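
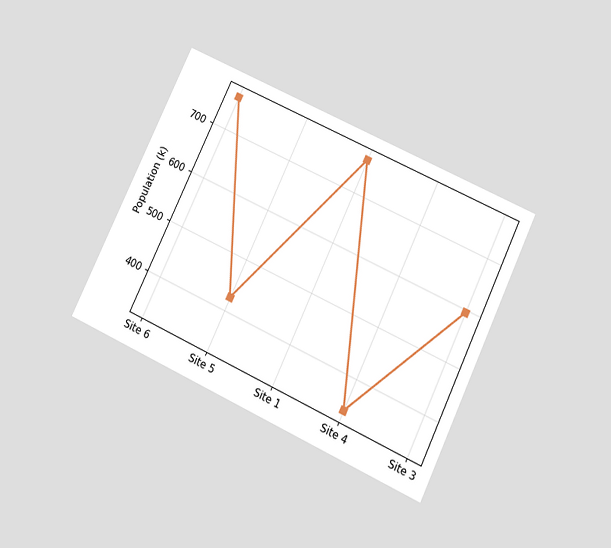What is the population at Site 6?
765k

The chart is tilted about 25° clockwise and viewed slightly from below. At Site 6, the line is at 765k.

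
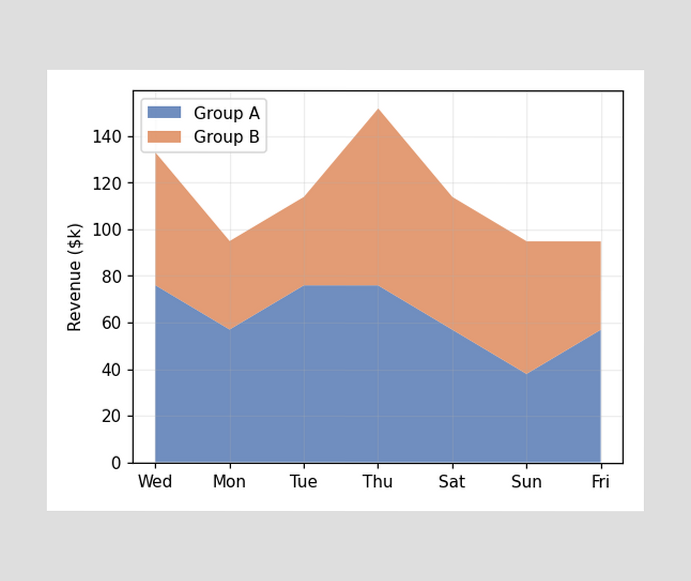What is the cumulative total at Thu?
$152k

The stacked total at Thu reaches $152k.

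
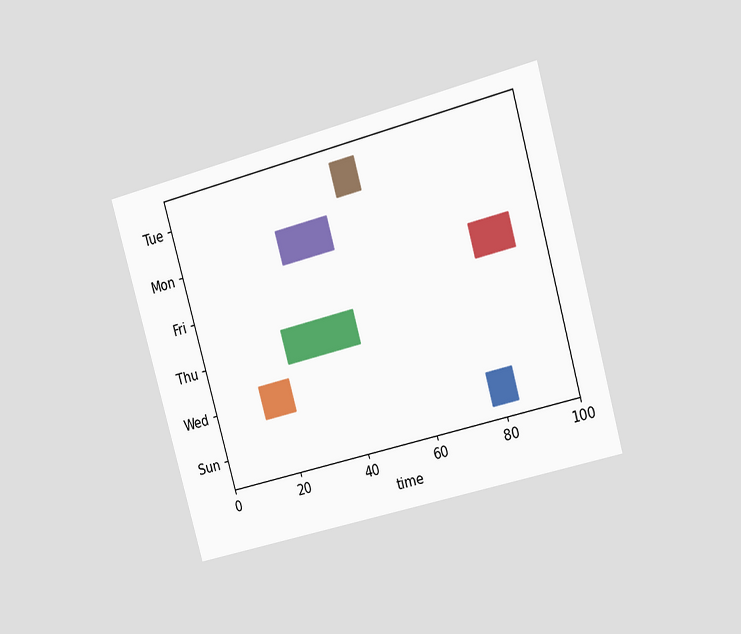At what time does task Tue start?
The chart is tilted about 16° counter-clockwise and viewed slightly from the right. The Tue bar begins at t=48.

48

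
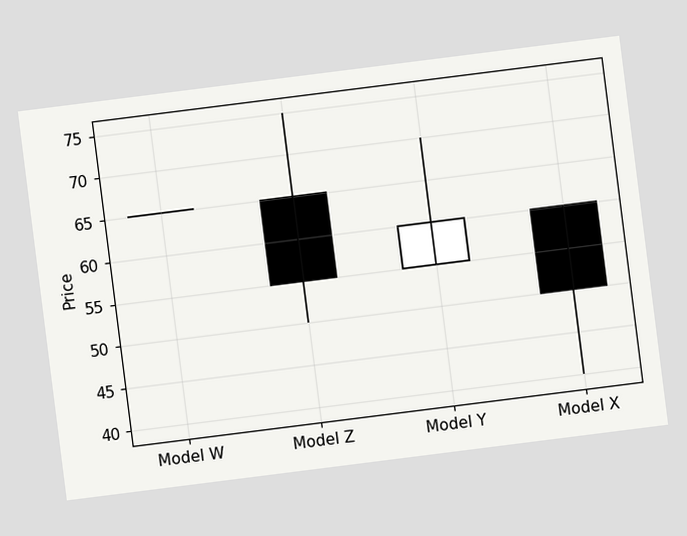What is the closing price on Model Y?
The chart is tilted about 7° counter-clockwise. The Model Y candle closes at 60.

60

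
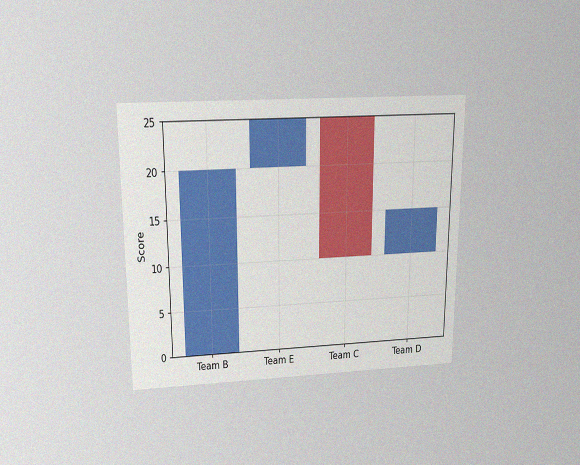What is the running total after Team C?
The chart is viewed slightly from above, with some photo noise. After Team C the running total reaches 10.

10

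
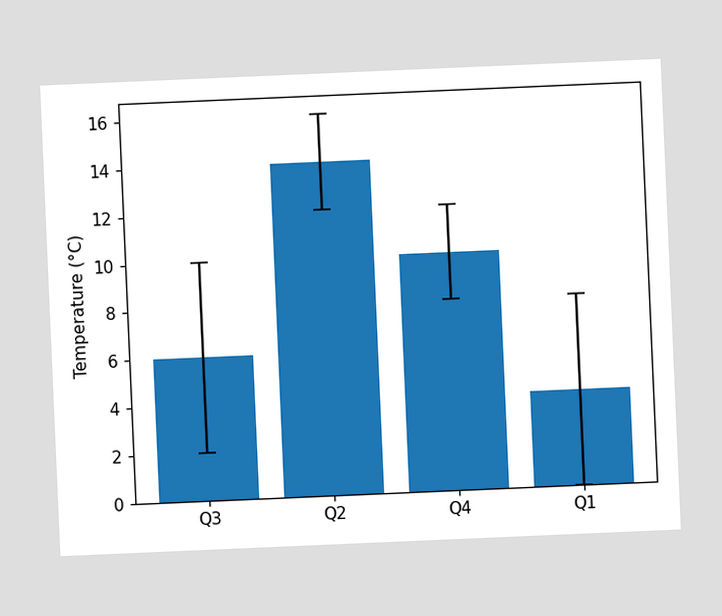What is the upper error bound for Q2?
16°C

The chart is tilted about 2° counter-clockwise. The Q2 bar's upper whisker reaches 16°C.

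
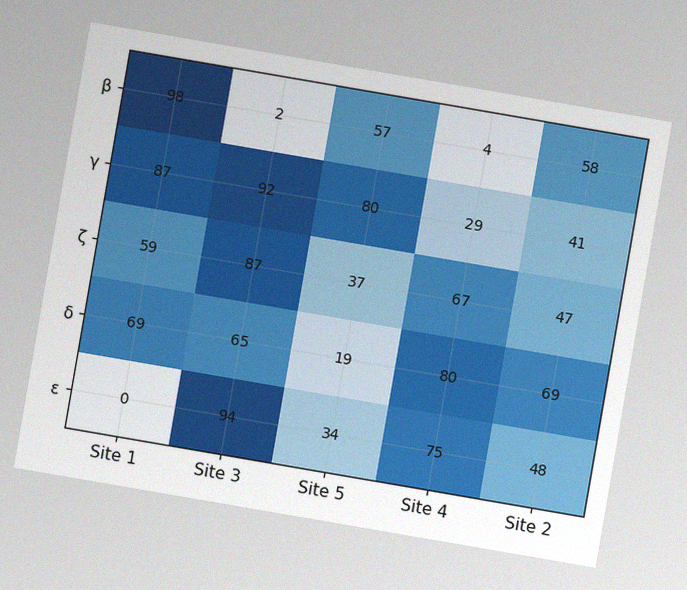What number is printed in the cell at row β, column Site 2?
The chart is tilted about 10° clockwise, with some photo noise. The (β, Site 2) cell reads 58.

58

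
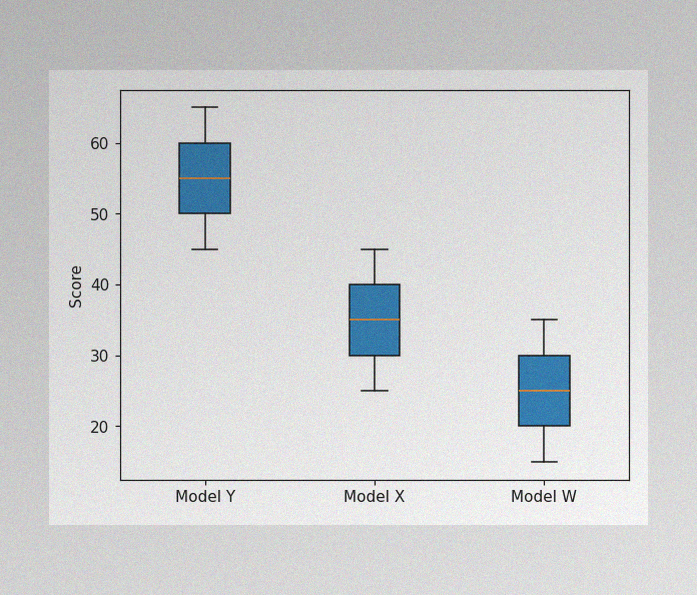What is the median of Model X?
35

The image has some photo noise and uneven lighting. The median line in the Model X box sits at 35.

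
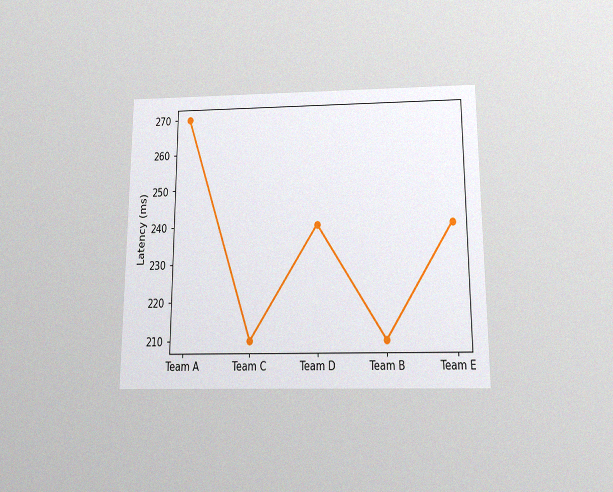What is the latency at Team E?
240ms

The chart is viewed slightly from below, with some photo noise. At Team E, the line is at 240ms.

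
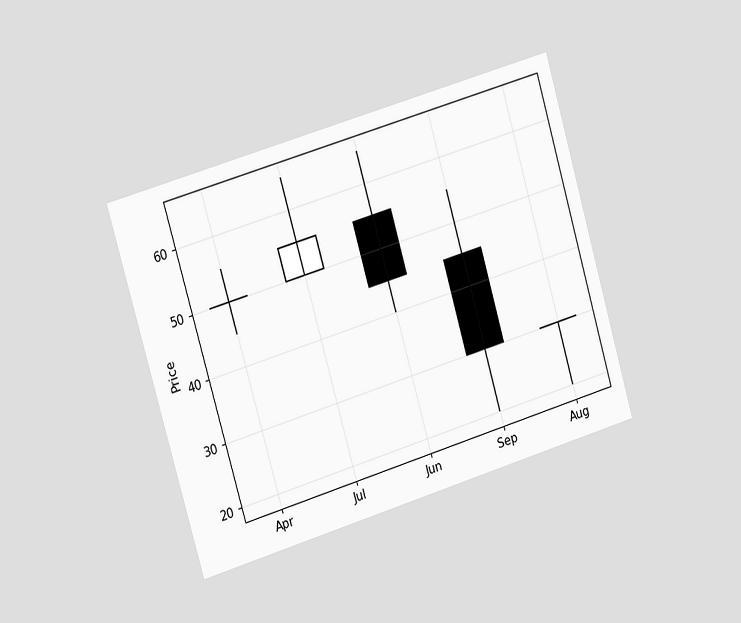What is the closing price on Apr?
The chart is tilted about 16° counter-clockwise and viewed slightly from the left. The Apr candle closes at 50.

50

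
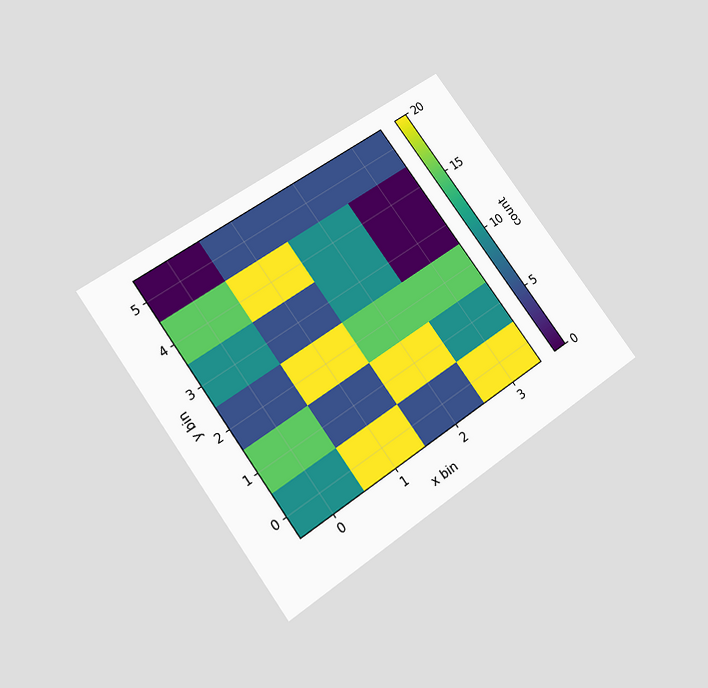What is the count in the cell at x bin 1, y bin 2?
The chart is tilted about 35° counter-clockwise and viewed slightly from below. Matching the cell (1, 2) against the colorbar gives 20.

20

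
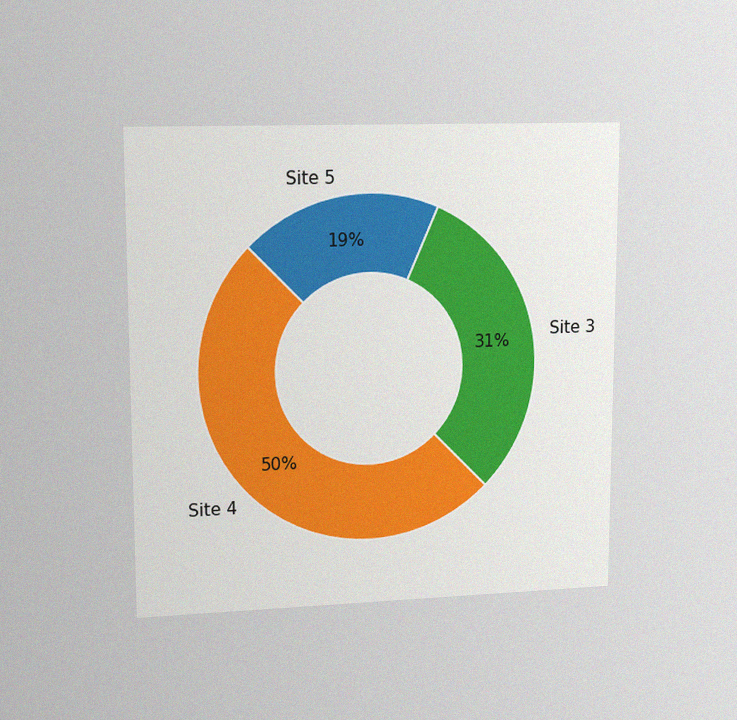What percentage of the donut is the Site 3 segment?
31%

The chart is viewed at a slight angle, with some photo noise. The Site 3 segment takes up 31% of the ring.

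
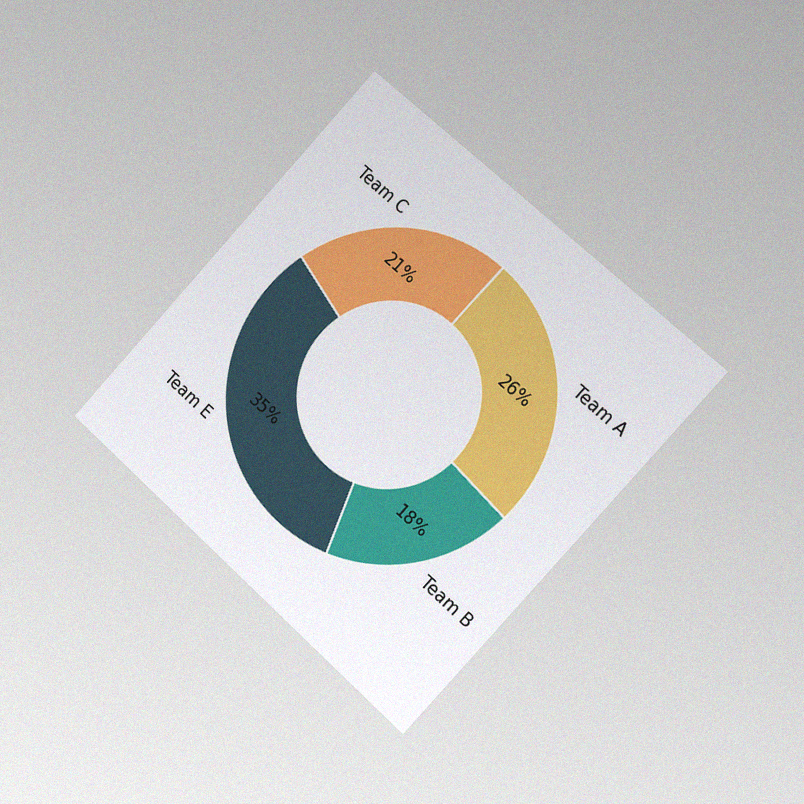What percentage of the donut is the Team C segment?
21%

The chart is tilted about 43° clockwise and viewed slightly from the right, with some photo noise. The Team C segment takes up 21% of the ring.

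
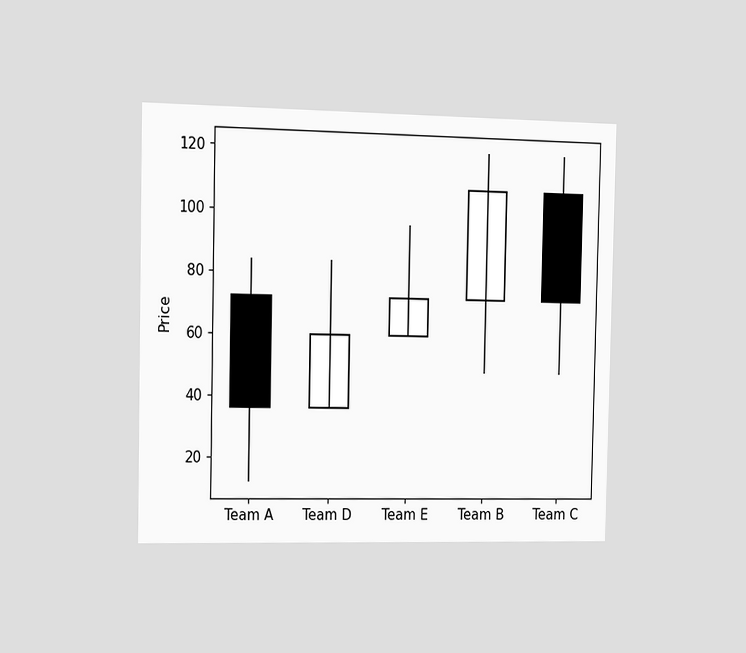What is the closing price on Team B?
108

The chart is viewed slightly from the left. The Team B candle closes at 108.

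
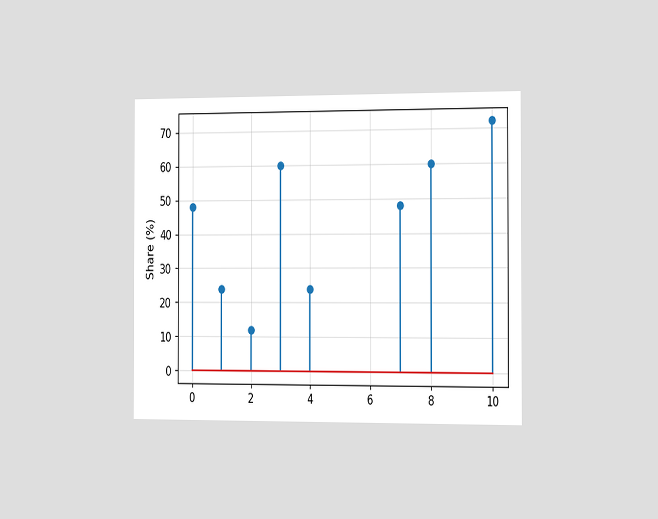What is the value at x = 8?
The chart is viewed slightly from the right. The stem at x=8 reaches 60%.

60%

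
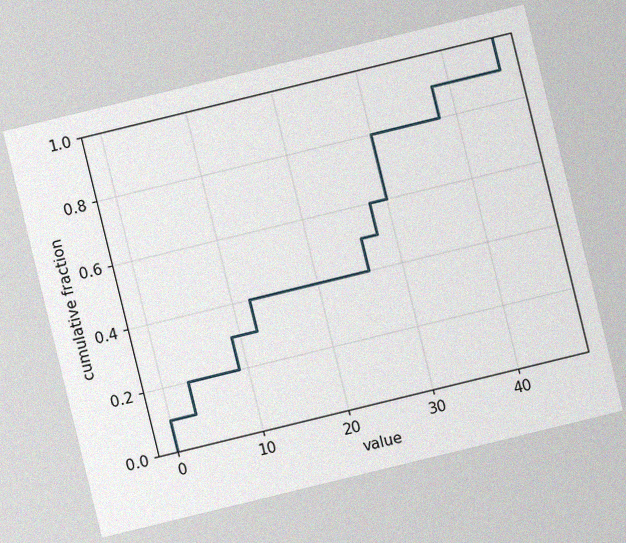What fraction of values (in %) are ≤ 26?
The chart is tilted about 14° counter-clockwise, with some photo noise. At x=26 the ECDF step is at 50%.

50%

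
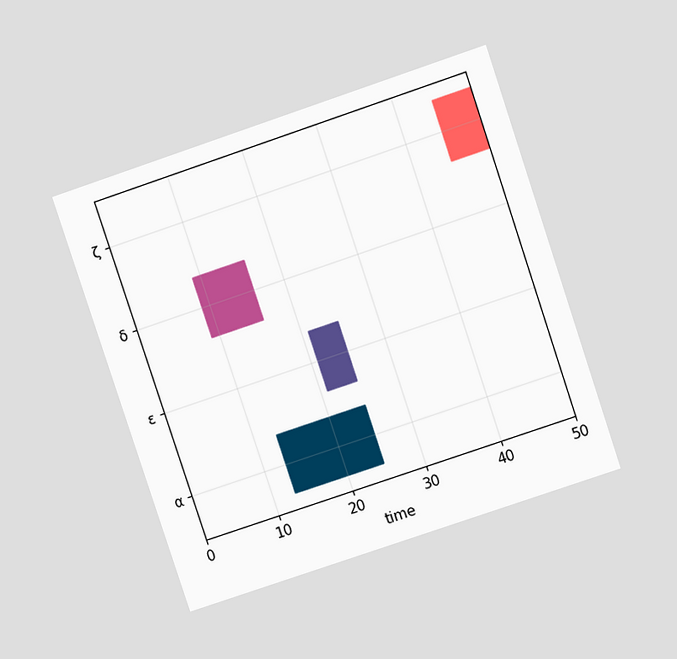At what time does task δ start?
9

The chart is tilted about 19° counter-clockwise and viewed at a slight angle. The δ bar begins at t=9.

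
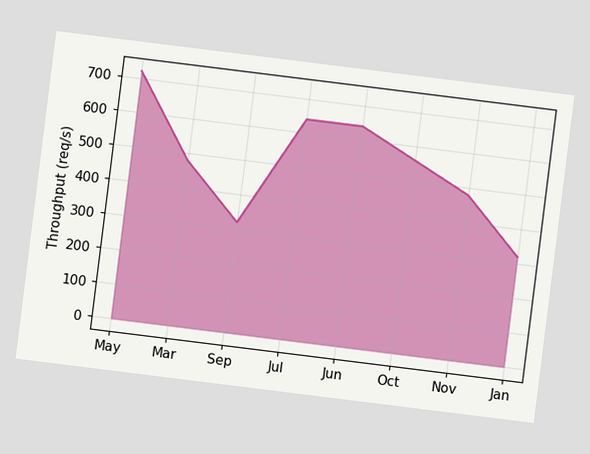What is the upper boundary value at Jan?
The chart is tilted about 7° clockwise. At Jan the upper boundary is at 320req/s.

320req/s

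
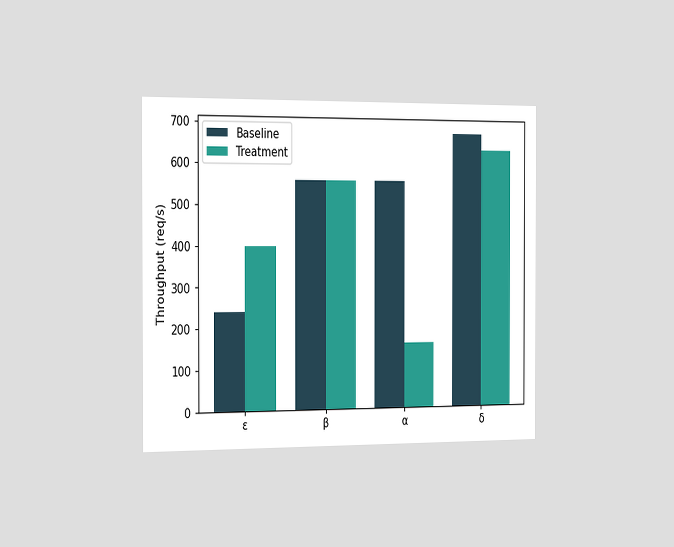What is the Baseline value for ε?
240req/s

The chart is viewed slightly from the left. The Baseline bar at ε reaches 240req/s on the y-axis.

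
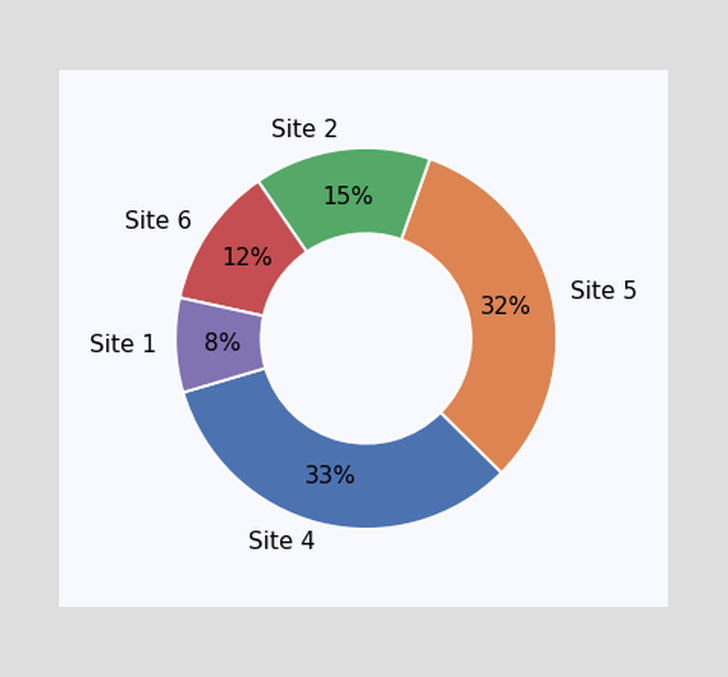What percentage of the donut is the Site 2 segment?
The Site 2 segment takes up 15% of the ring.

15%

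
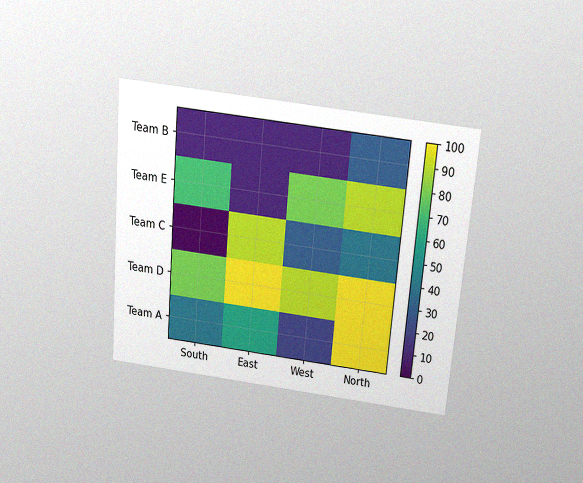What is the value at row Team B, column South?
10

The chart is tilted about 5° clockwise and viewed slightly from above, with some photo noise. Matching cell (Team B, South) against the colorbar gives 10.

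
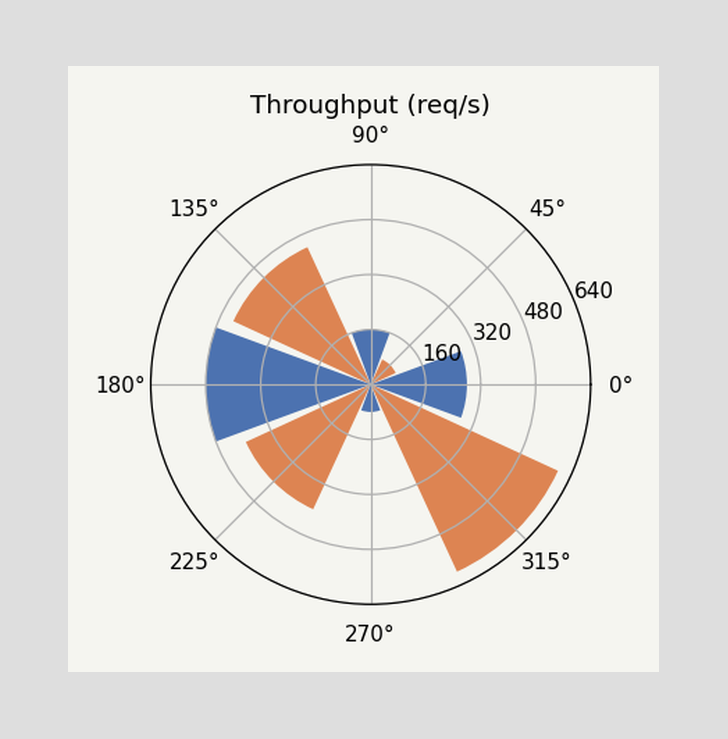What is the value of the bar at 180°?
480req/s

The bar at 180° reaches 480req/s on the radial axis.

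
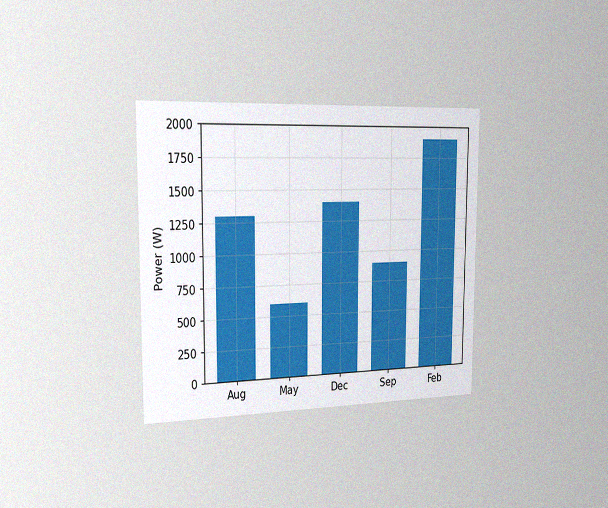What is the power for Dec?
1400W

The chart is viewed slightly from the left, with some photo noise. Reading along the chart's y-axis, the Dec bar reaches 1400W.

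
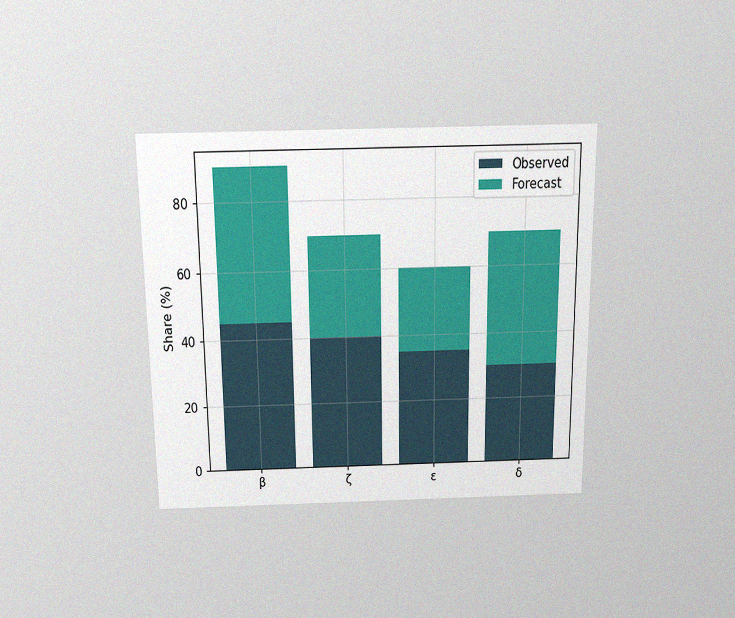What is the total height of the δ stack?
The chart is viewed slightly from above, with some photo noise. The δ stack's top reaches 70% on the y-axis.

70%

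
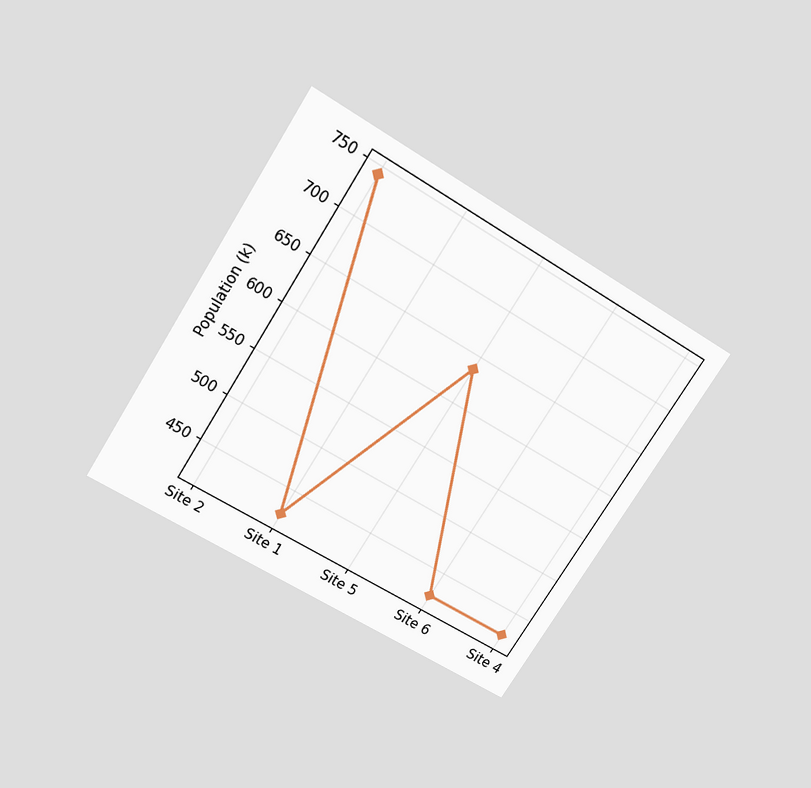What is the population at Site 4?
The chart is tilted about 32° clockwise and viewed slightly from above. At Site 4, the line is at 424k.

424k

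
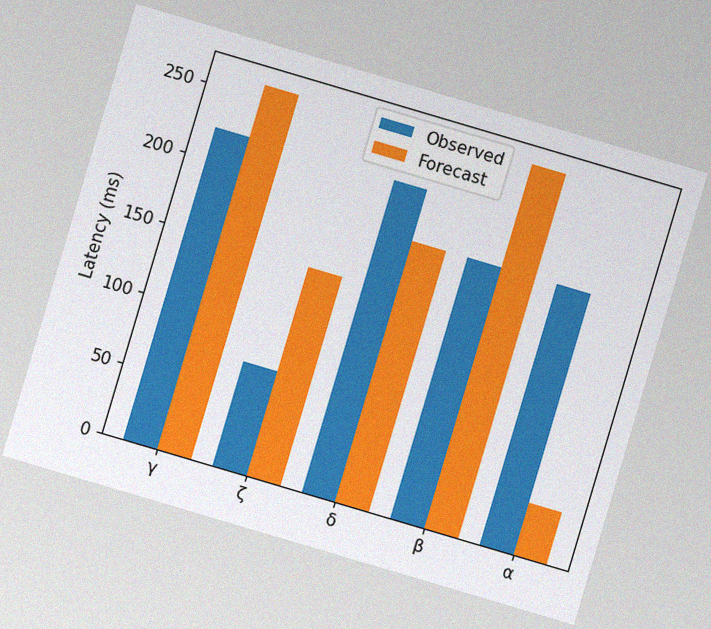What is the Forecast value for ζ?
The chart is tilted about 17° clockwise, with some photo noise. The Forecast bar at ζ reaches 148ms on the y-axis.

148ms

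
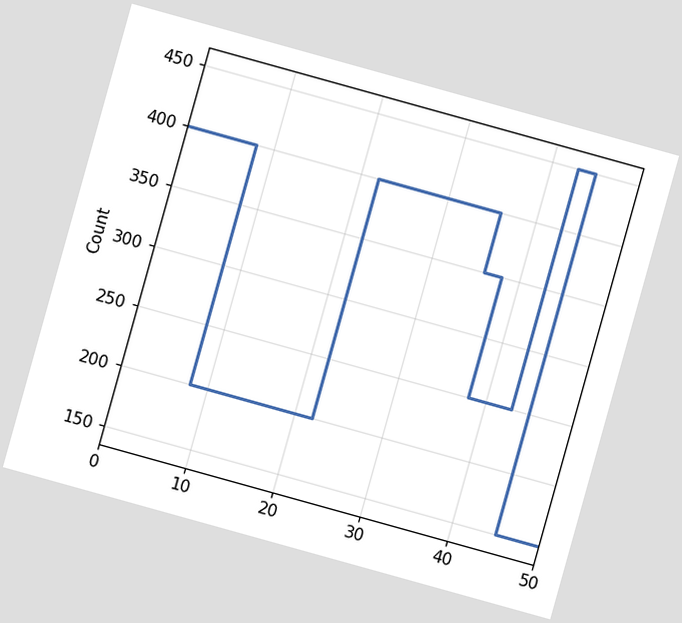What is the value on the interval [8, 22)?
The chart is tilted about 16° clockwise. On [8, 22) the step sits at 200.

200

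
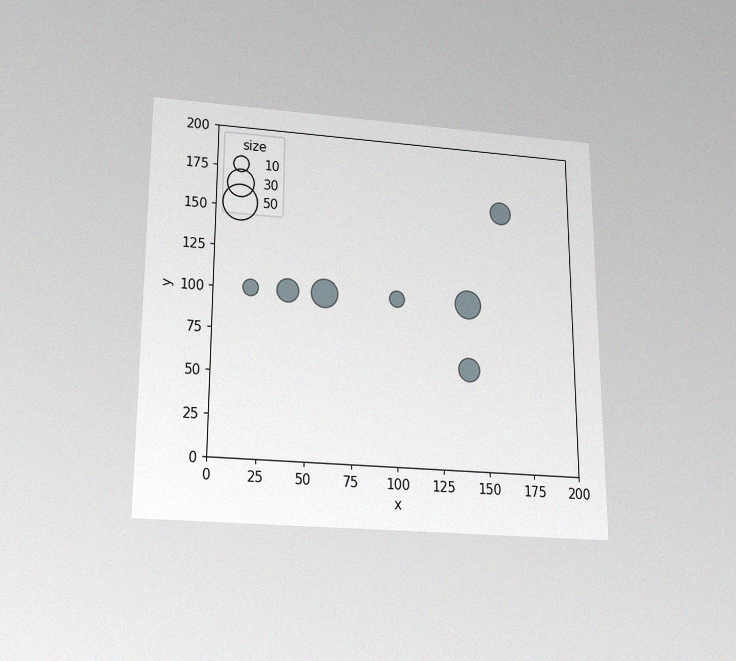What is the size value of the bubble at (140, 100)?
30

The chart is viewed slightly from below, with some photo noise. Matching the bubble at (140, 100) against the size legend gives 30.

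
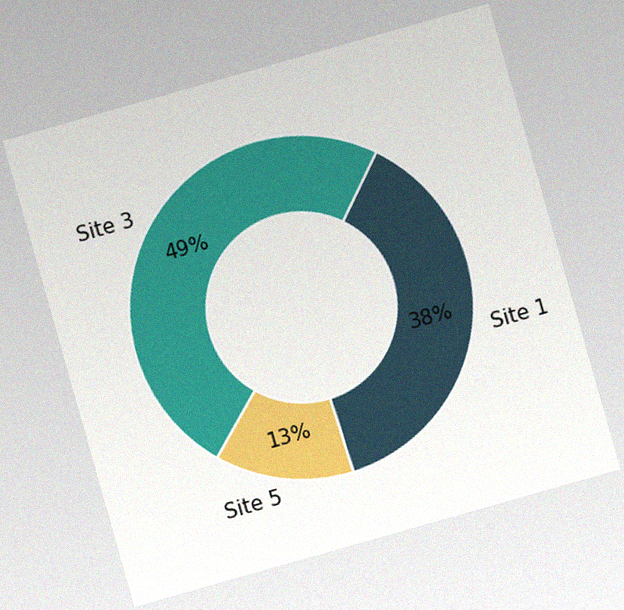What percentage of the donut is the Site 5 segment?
The chart is tilted about 16° counter-clockwise, with some photo noise. The Site 5 segment takes up 13% of the ring.

13%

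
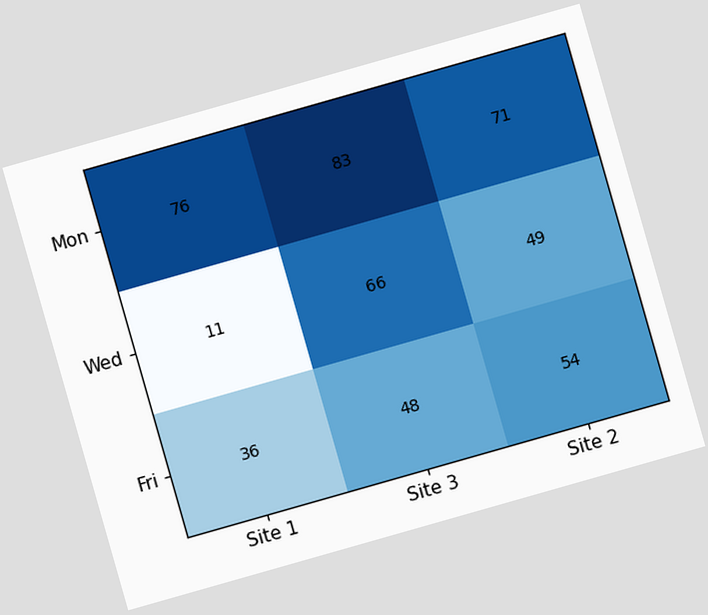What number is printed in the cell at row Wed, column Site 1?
The chart is tilted about 16° counter-clockwise. The (Wed, Site 1) cell reads 11.

11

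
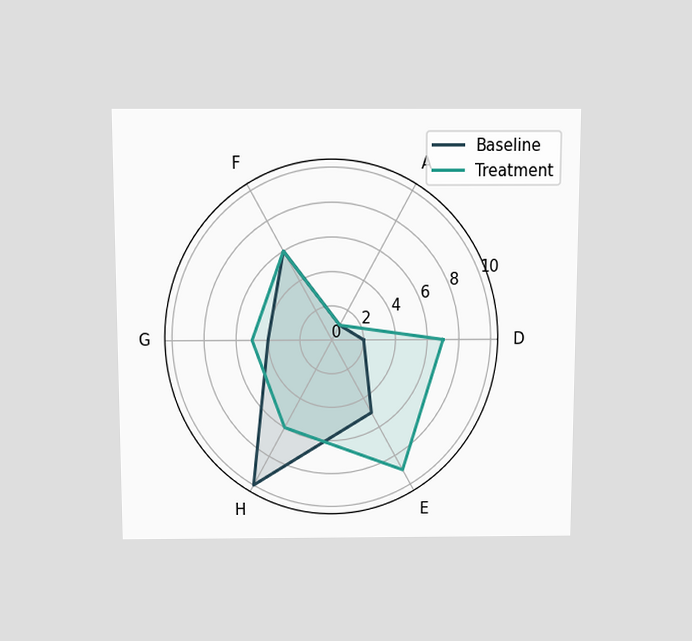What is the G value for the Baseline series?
4

The chart is viewed slightly from above. On the G axis, Baseline reaches 4.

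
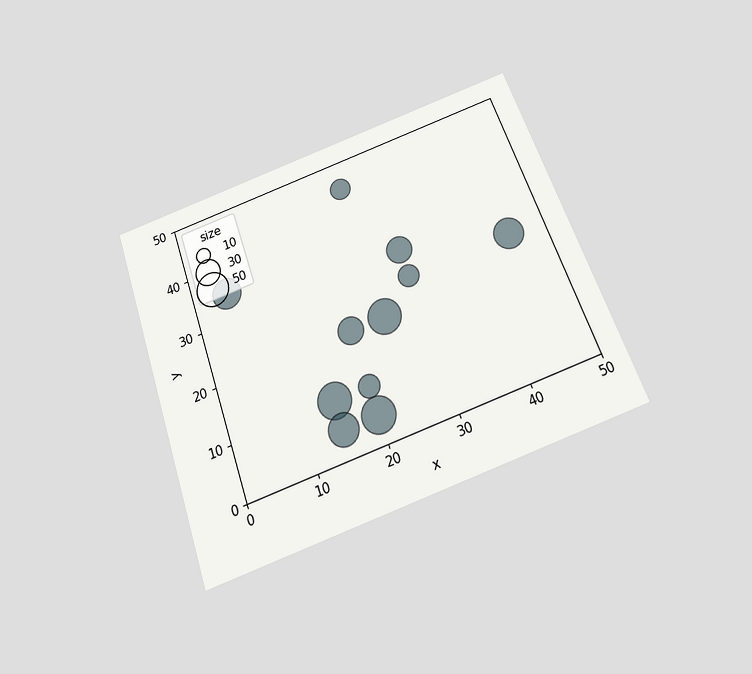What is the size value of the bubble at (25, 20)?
50

The chart is tilted about 20° counter-clockwise and viewed slightly from below. Matching the bubble at (25, 20) against the size legend gives 50.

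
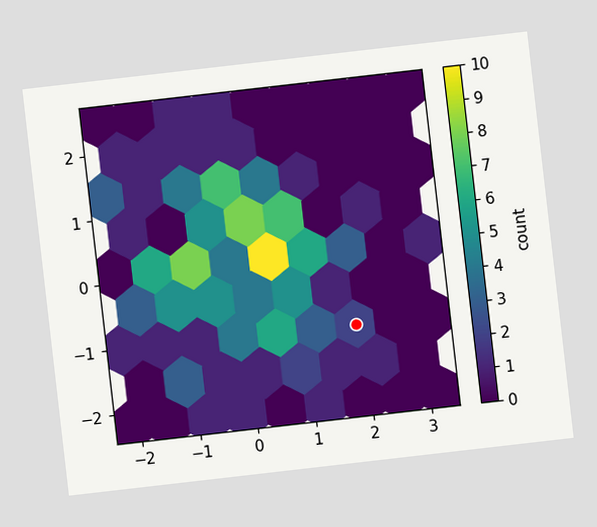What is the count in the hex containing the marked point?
The chart is tilted about 7° counter-clockwise. The marked hex reads 2 on the colorbar.

2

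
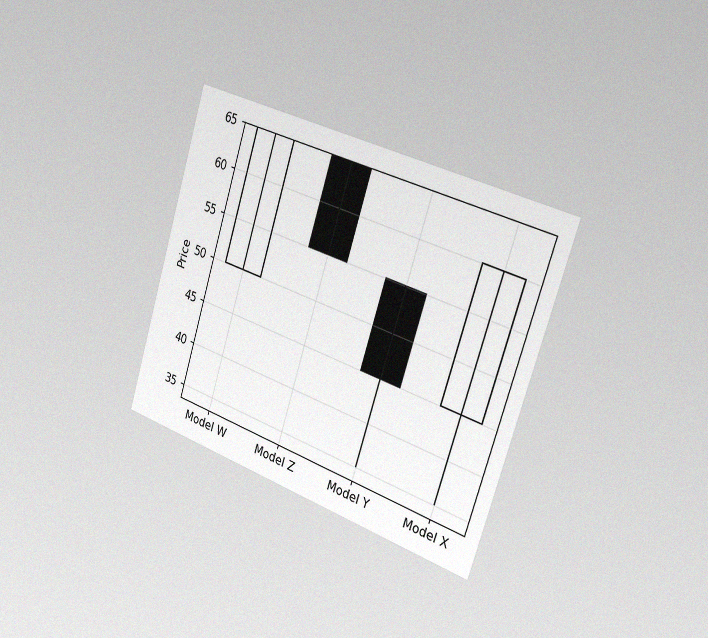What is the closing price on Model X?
60

The chart is tilted about 18° clockwise and viewed slightly from the right, with some photo noise. The Model X candle closes at 60.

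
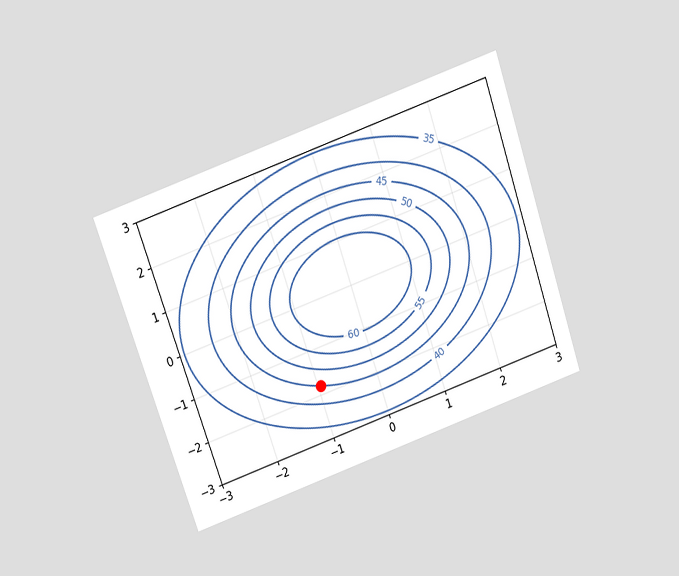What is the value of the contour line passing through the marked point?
The chart is tilted about 19° counter-clockwise and viewed slightly from above. The marked point sits on the contour labelled 45.

45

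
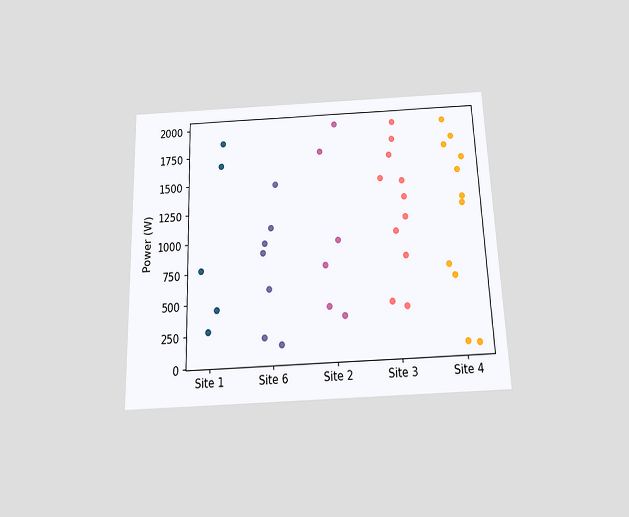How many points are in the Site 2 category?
6

The chart is tilted about 2° counter-clockwise and viewed slightly from below. Counting the markers in the Site 2 column gives 6.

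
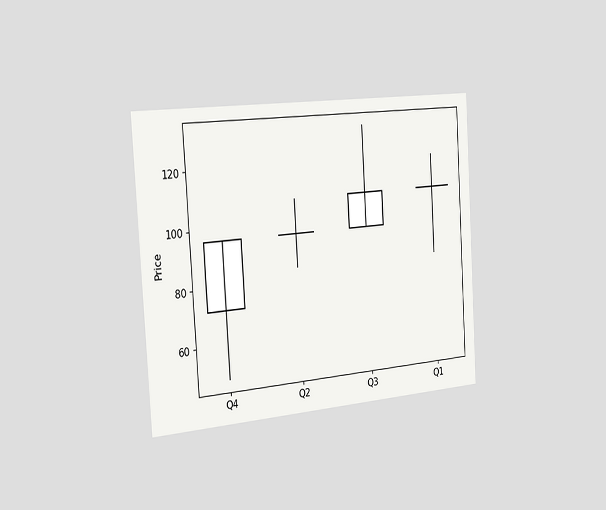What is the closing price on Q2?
The chart is tilted about 4° counter-clockwise and viewed slightly from the left. The Q2 candle closes at 96.

96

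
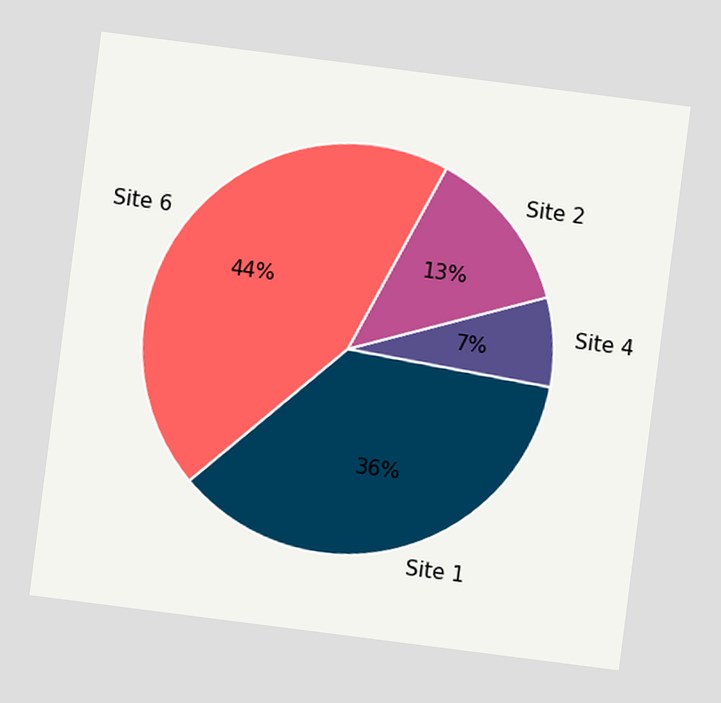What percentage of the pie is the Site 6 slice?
The chart is tilted about 7° clockwise. The Site 6 slice takes up 44% of the pie.

44%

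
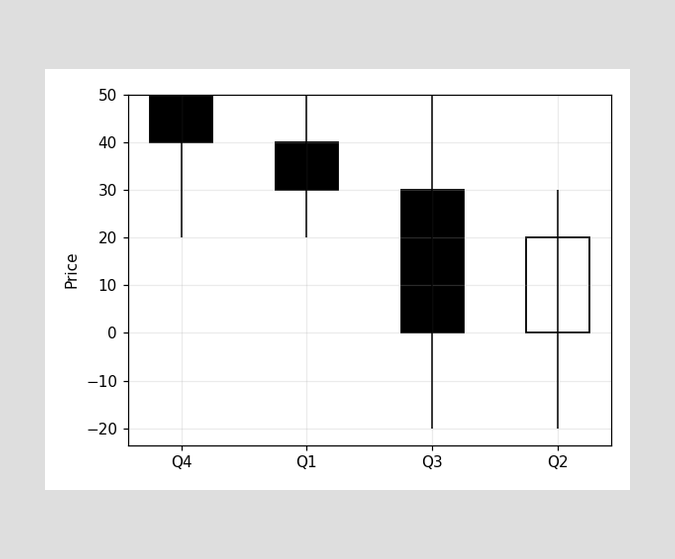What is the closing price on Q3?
0

The Q3 candle closes at 0.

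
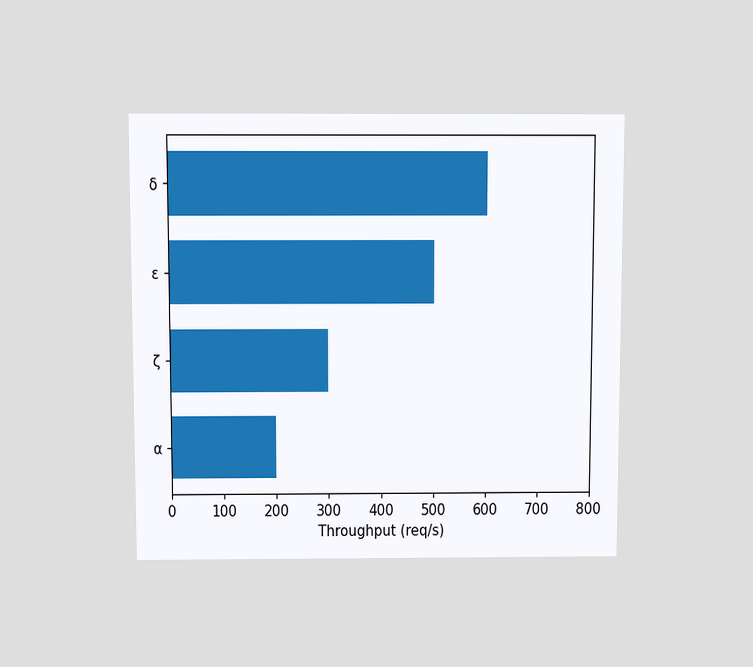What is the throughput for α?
200req/s

The chart is viewed slightly from above. Reading along the chart's x-axis, the α bar reaches 200req/s.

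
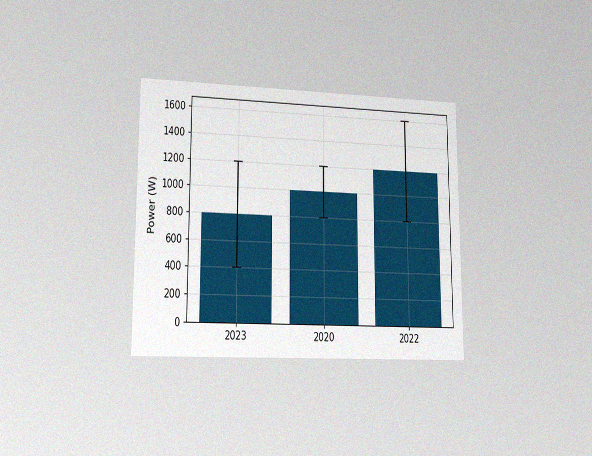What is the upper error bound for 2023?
1200W

The chart is viewed at a slight angle, with some photo noise. The 2023 bar's upper whisker reaches 1200W.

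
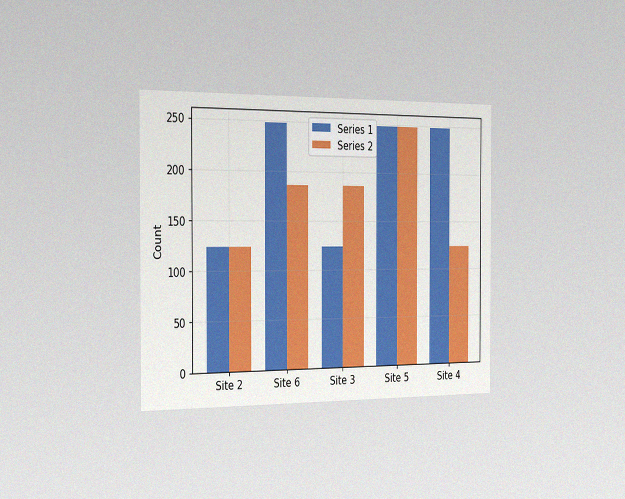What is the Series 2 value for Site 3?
The chart is viewed slightly from the left, with some photo noise. The Series 2 bar at Site 3 reaches 186 on the y-axis.

186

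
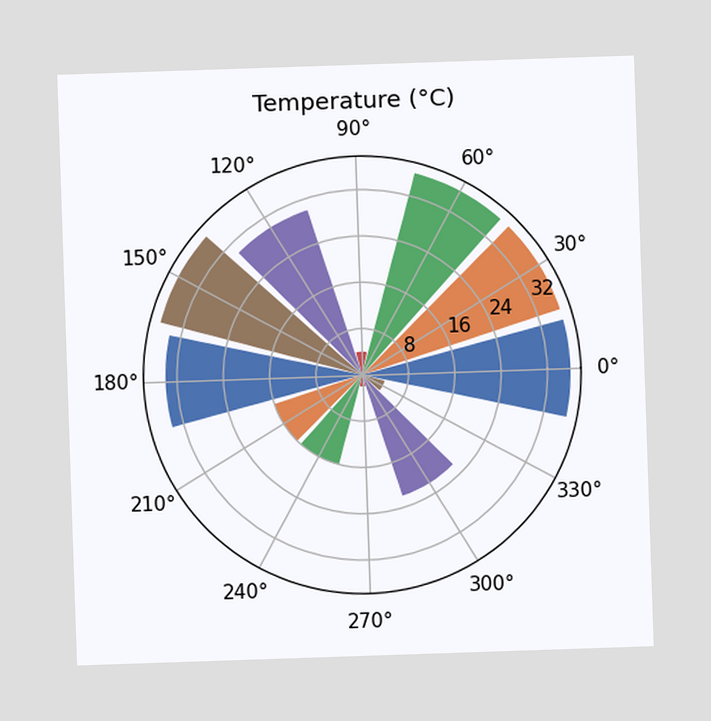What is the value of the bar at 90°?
The bar at 90° reaches 4°C on the radial axis.

4°C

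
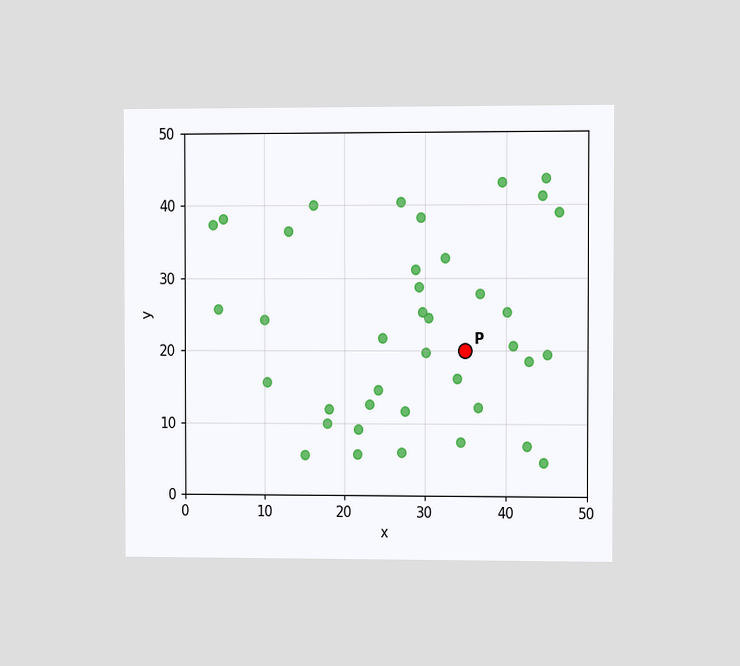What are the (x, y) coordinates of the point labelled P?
The chart is viewed at a slight angle. Following the gridlines from P to each axis, P sits at (35, 20).

(35, 20)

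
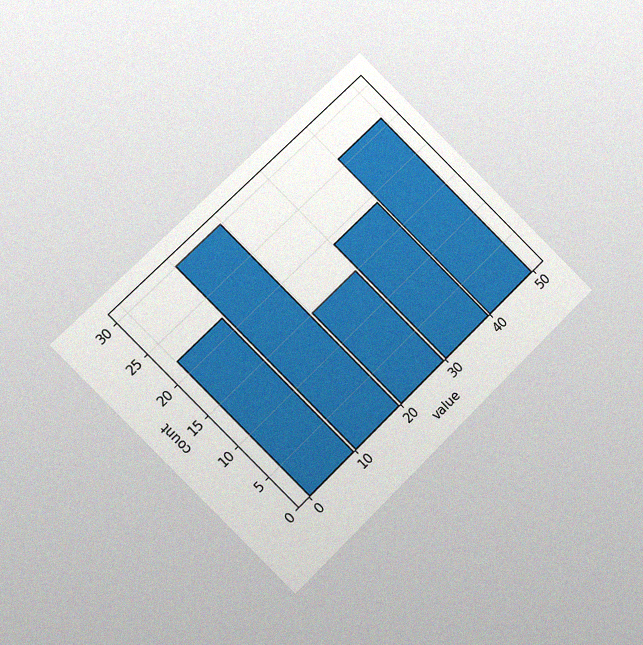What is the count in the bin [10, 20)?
The chart is tilted about 45° counter-clockwise and viewed at a slight angle, with some photo noise. The [10, 20) bin has height 30.

30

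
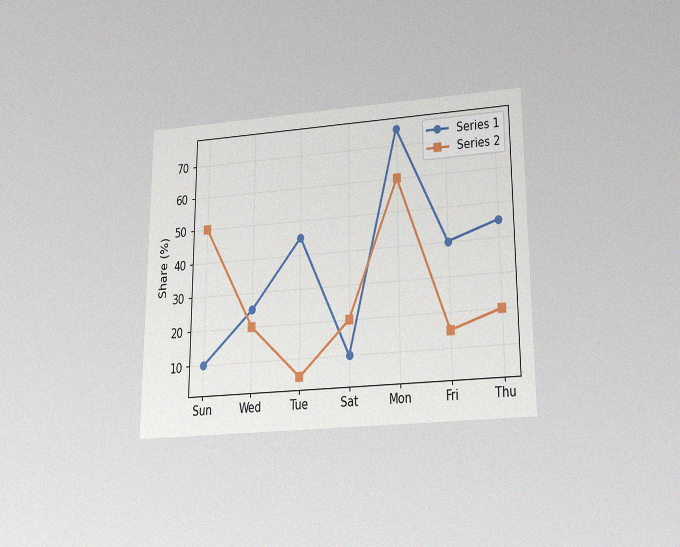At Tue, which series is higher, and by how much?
The chart is viewed slightly from below, with some photo noise. At Tue, Series 1 sits above the other line by 40%.

Series 1, by 40%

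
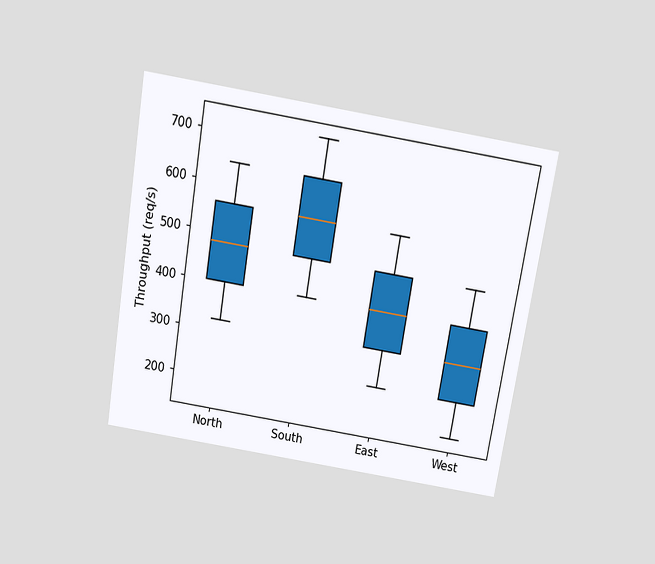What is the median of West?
320req/s

The chart is tilted about 9° clockwise and viewed slightly from above. The median line in the West box sits at 320req/s.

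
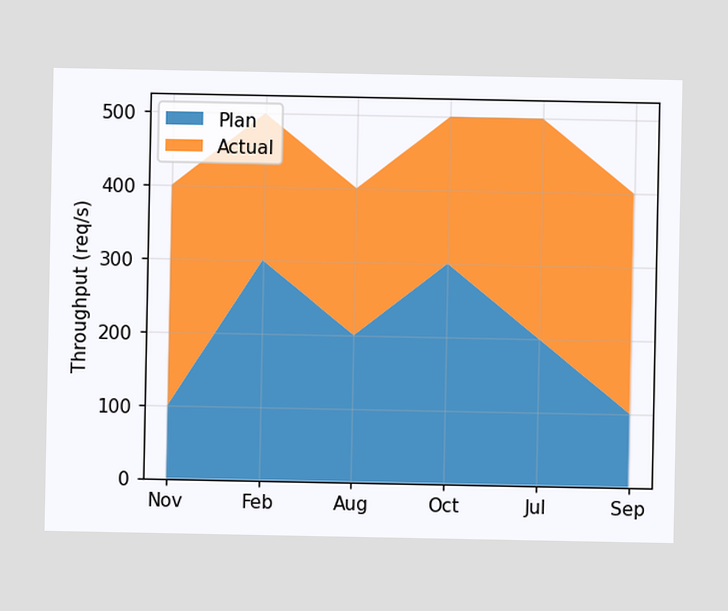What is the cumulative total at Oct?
500req/s

The stacked total at Oct reaches 500req/s.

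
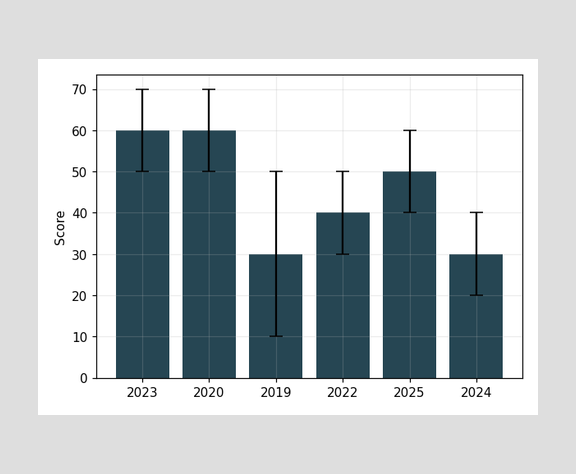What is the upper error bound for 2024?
The 2024 bar's upper whisker reaches 40.

40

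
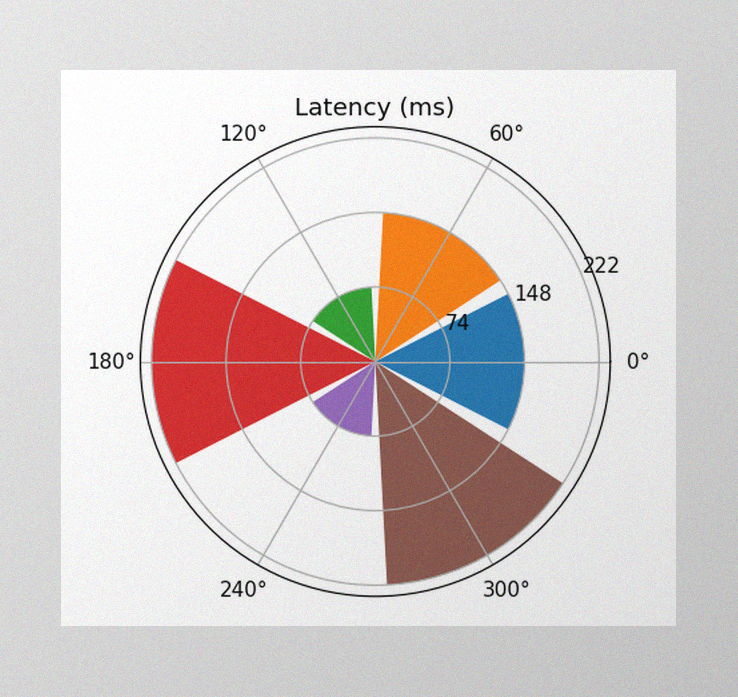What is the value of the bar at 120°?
74ms

The image has some photo noise and uneven lighting. The bar at 120° reaches 74ms on the radial axis.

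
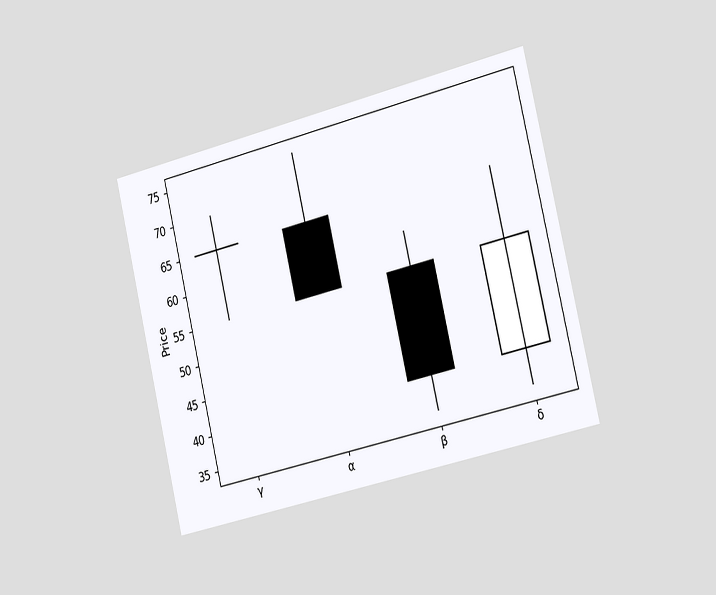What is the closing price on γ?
65

The chart is tilted about 13° counter-clockwise and viewed slightly from the right. The γ candle closes at 65.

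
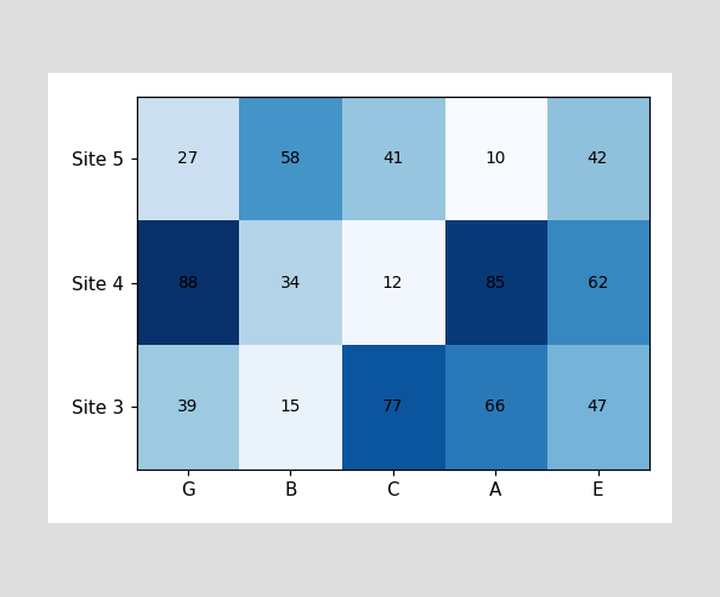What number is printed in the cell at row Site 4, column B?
34

The (Site 4, B) cell reads 34.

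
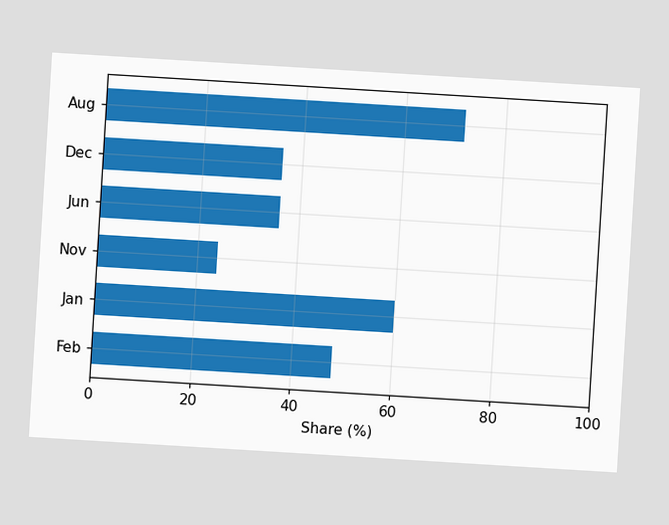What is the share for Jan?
The chart is tilted about 3° clockwise. Reading along the chart's x-axis, the Jan bar reaches 60%.

60%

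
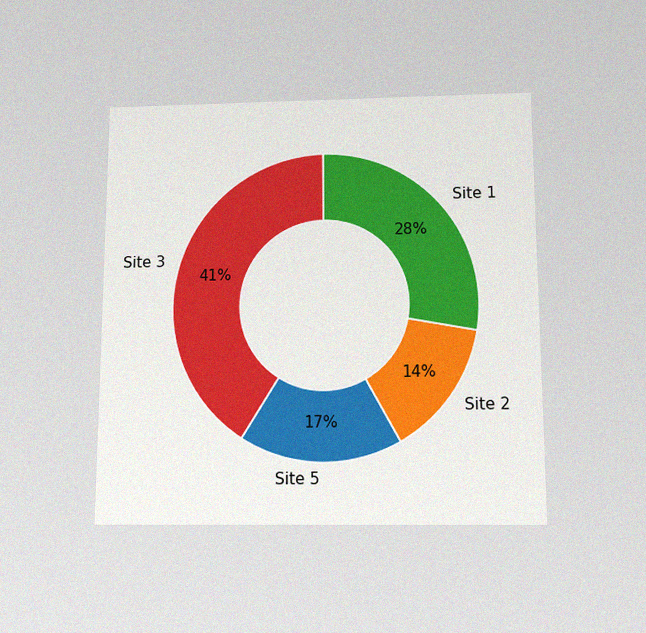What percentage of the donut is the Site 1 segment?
The chart is viewed slightly from below, with some photo noise. The Site 1 segment takes up 28% of the ring.

28%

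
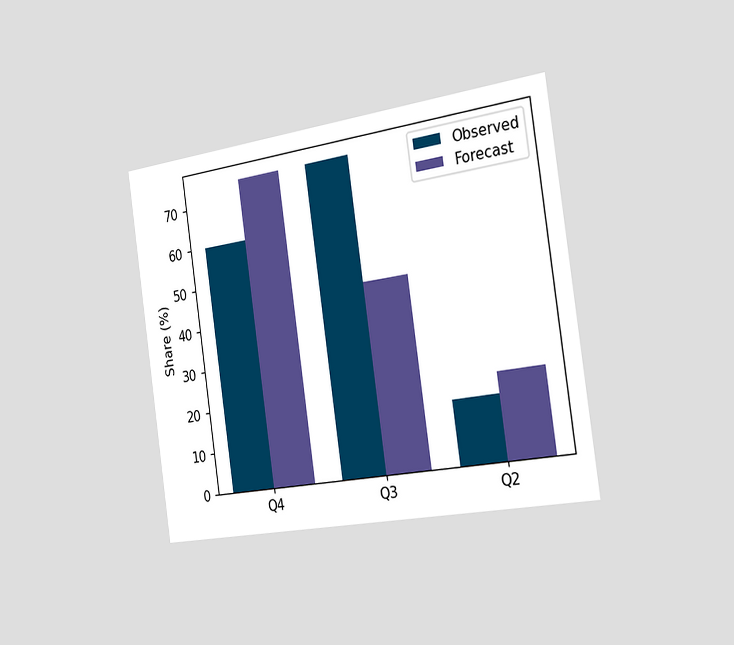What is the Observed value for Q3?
75%

The chart is tilted about 8° counter-clockwise and viewed slightly from the right. The Observed bar at Q3 reaches 75% on the y-axis.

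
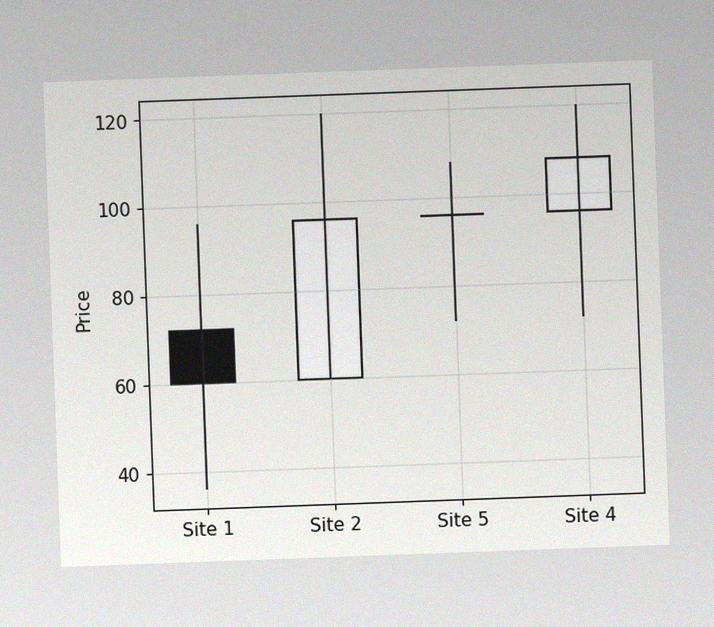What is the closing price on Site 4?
The chart is tilted about 2° counter-clockwise, with some photo noise. The Site 4 candle closes at 108.

108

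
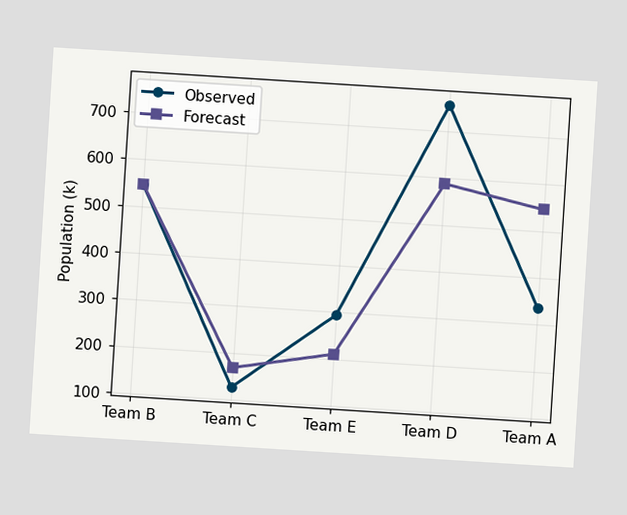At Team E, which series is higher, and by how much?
Observed, by 84k

The chart is tilted about 4° clockwise. At Team E, Observed sits above the other line by 84k.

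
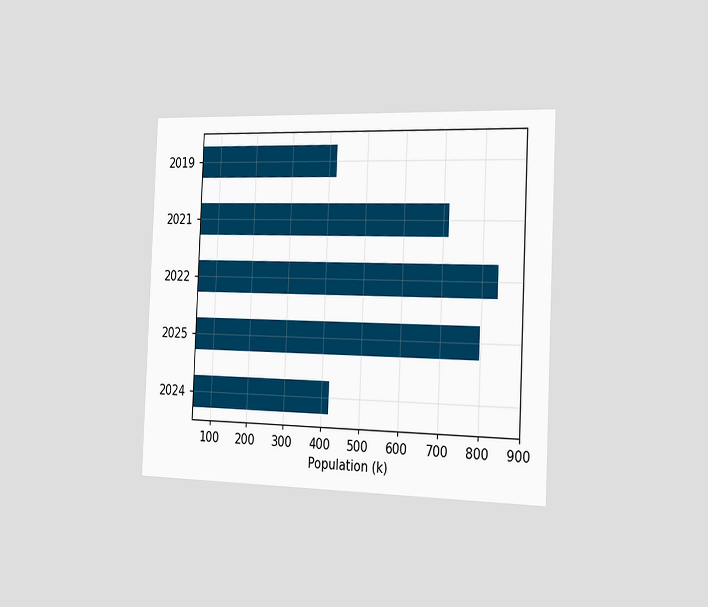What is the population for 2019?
420k

The chart is tilted about 2° clockwise and viewed slightly from the right. Reading along the chart's x-axis, the 2019 bar reaches 420k.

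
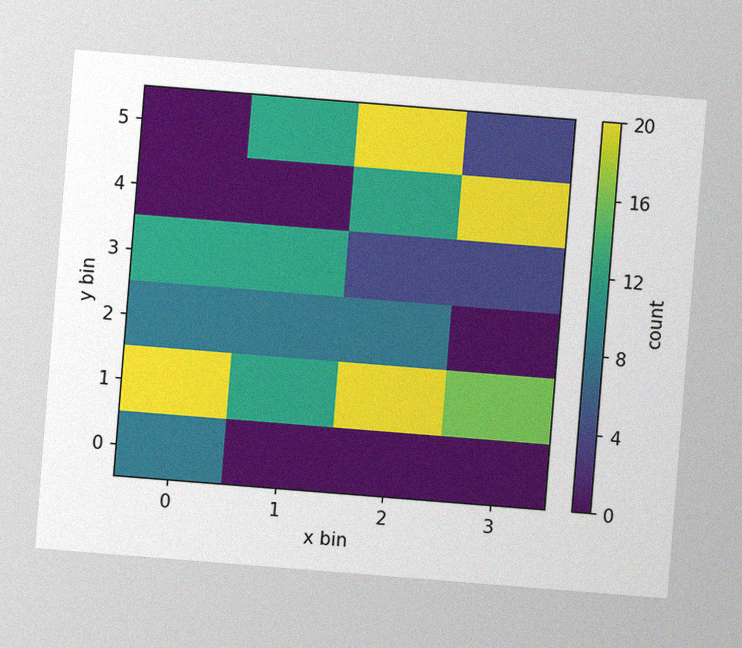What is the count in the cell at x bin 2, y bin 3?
The chart is tilted about 5° clockwise, with some photo noise. Matching the cell (2, 3) against the colorbar gives 4.

4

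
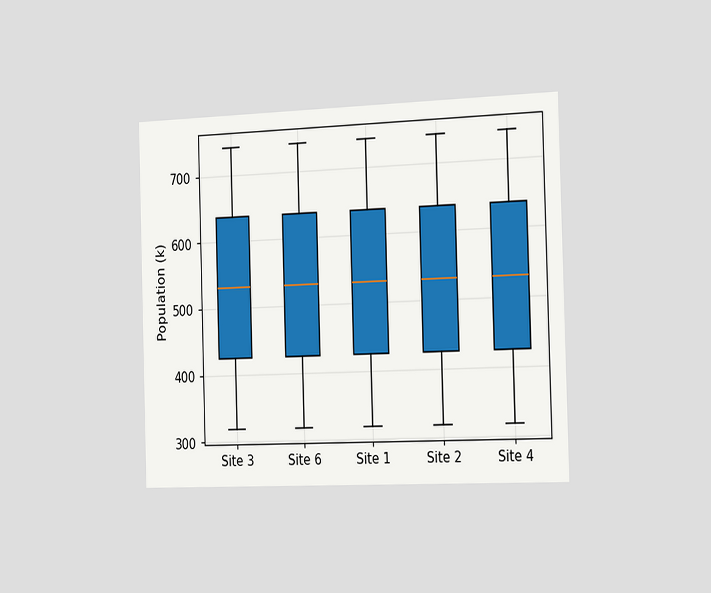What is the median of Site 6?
530k

The chart is viewed slightly from the right. The median line in the Site 6 box sits at 530k.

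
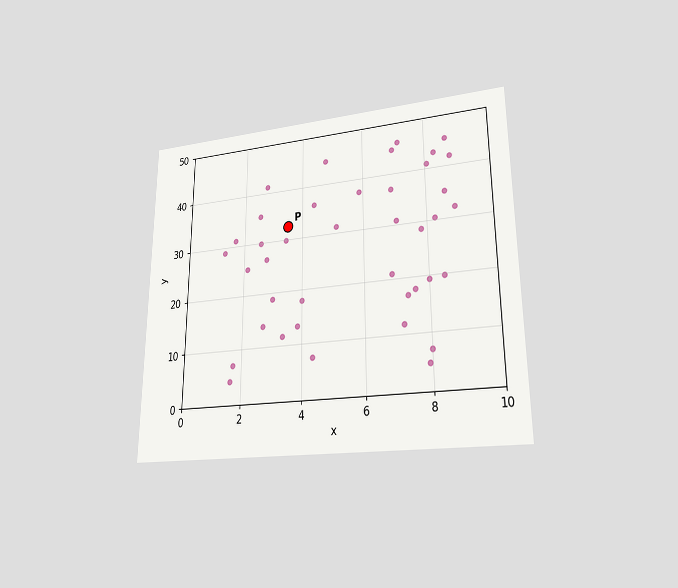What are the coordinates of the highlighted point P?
(3.5, 32.5)

The chart is viewed at a slight angle. Following the gridlines from P to each axis, P sits at (3.5, 32.5).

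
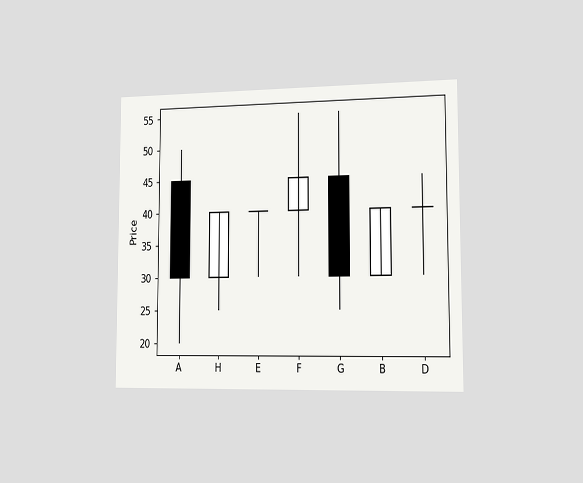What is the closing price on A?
30

The chart is viewed slightly from the right. The A candle closes at 30.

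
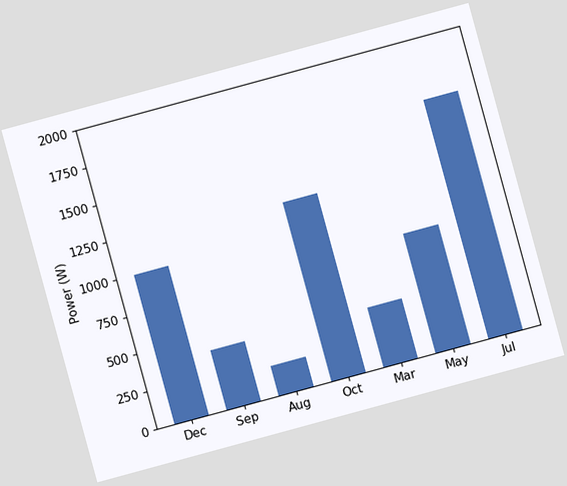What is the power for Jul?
The chart is tilted about 15° counter-clockwise. Reading along the chart's y-axis, the Jul bar reaches 1600W.

1600W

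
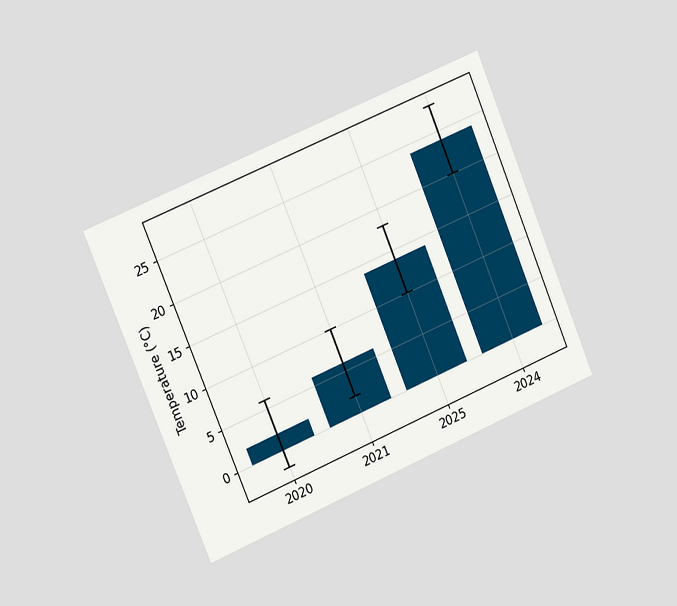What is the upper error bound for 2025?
18°C

The chart is tilted about 23° counter-clockwise and viewed slightly from the left. The 2025 bar's upper whisker reaches 18°C.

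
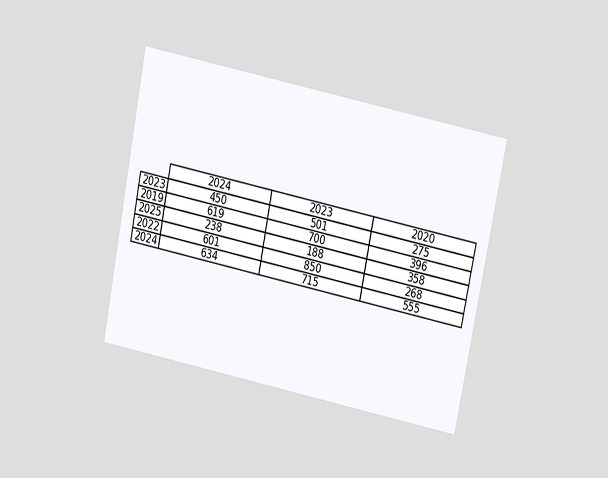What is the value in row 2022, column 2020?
The chart is tilted about 11° clockwise and viewed slightly from above. The (2022, 2020) cell reads 268.

268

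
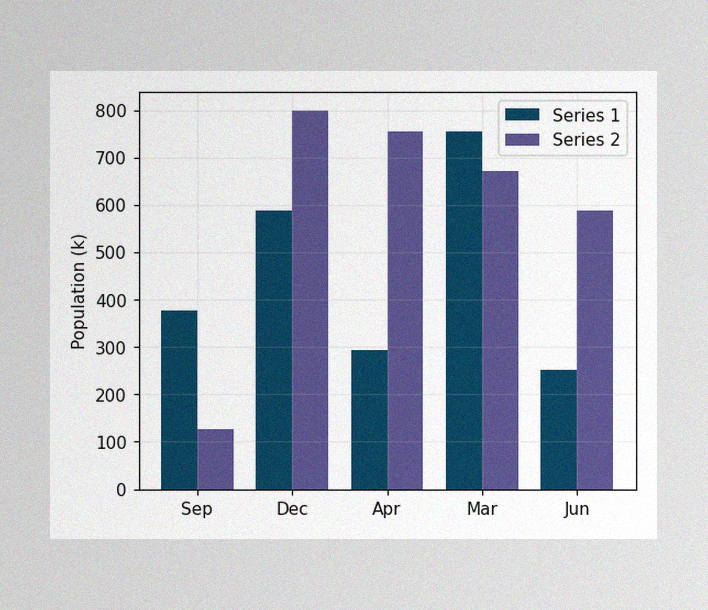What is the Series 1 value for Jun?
252k

The image has some photo noise and uneven lighting. The Series 1 bar at Jun reaches 252k on the y-axis.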